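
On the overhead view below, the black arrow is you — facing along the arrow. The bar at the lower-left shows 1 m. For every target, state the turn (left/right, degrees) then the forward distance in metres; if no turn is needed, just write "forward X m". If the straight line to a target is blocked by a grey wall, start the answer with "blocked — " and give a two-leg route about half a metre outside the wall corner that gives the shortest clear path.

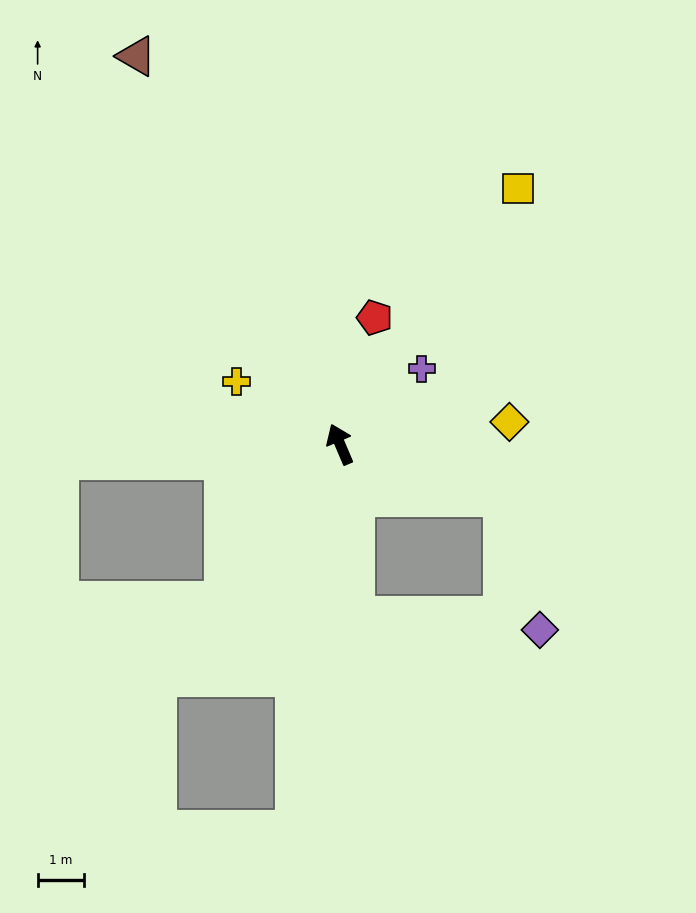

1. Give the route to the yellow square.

turn right 58°, forward 6.7 m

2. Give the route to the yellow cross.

turn left 36°, forward 2.6 m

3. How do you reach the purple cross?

turn right 70°, forward 2.4 m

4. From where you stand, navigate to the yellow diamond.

turn right 106°, forward 3.7 m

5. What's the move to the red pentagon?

turn right 38°, forward 2.8 m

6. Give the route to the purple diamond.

blocked — turn right 131°, forward 3.7 m, then turn right 57°, forward 3.0 m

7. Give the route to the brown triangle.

turn left 5°, forward 9.4 m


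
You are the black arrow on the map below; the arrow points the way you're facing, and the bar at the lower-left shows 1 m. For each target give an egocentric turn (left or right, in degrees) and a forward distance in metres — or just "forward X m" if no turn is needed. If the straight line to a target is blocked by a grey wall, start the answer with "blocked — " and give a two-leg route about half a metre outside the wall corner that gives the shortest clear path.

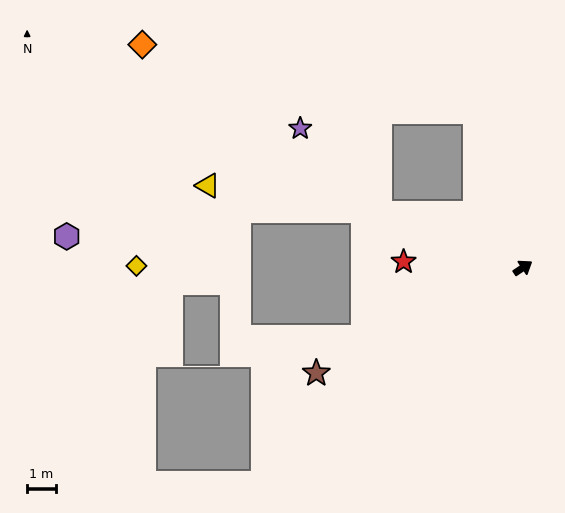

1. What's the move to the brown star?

turn left 173°, forward 8.2 m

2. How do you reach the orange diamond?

blocked — turn left 125°, forward 5.4 m, then turn right 14°, forward 10.3 m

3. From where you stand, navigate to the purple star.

blocked — turn left 125°, forward 5.4 m, then turn right 25°, forward 4.1 m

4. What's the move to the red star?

turn left 143°, forward 4.2 m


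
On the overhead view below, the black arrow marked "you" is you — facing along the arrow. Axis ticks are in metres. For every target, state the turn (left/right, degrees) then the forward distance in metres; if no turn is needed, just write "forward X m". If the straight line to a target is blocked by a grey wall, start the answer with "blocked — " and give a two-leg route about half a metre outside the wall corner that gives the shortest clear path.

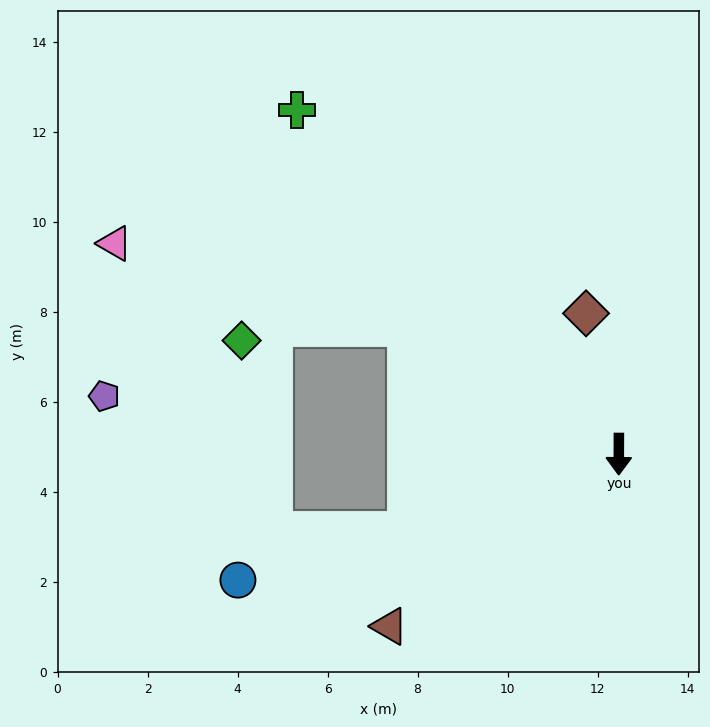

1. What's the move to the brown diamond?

turn right 167°, forward 3.2 m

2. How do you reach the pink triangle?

blocked — turn right 121°, forward 5.5 m, then turn left 15°, forward 6.7 m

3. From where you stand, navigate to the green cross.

turn right 137°, forward 10.5 m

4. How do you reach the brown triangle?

turn right 53°, forward 6.4 m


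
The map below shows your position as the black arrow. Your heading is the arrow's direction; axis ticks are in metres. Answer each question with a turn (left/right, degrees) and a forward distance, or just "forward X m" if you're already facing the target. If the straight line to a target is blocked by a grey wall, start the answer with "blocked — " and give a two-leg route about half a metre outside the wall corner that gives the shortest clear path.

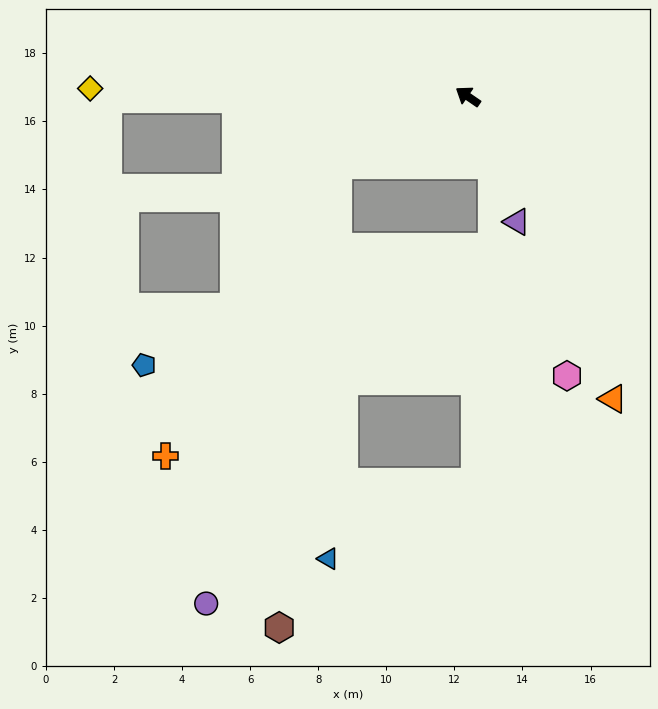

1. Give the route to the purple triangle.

turn left 146°, forward 4.0 m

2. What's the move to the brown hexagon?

blocked — turn left 62°, forward 4.3 m, then turn left 55°, forward 13.7 m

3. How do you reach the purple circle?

blocked — turn left 62°, forward 4.3 m, then turn left 46°, forward 13.5 m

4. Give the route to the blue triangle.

blocked — turn left 62°, forward 4.3 m, then turn left 61°, forward 11.6 m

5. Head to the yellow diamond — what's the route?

turn left 33°, forward 11.1 m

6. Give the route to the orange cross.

blocked — turn left 62°, forward 4.3 m, then turn left 32°, forward 9.9 m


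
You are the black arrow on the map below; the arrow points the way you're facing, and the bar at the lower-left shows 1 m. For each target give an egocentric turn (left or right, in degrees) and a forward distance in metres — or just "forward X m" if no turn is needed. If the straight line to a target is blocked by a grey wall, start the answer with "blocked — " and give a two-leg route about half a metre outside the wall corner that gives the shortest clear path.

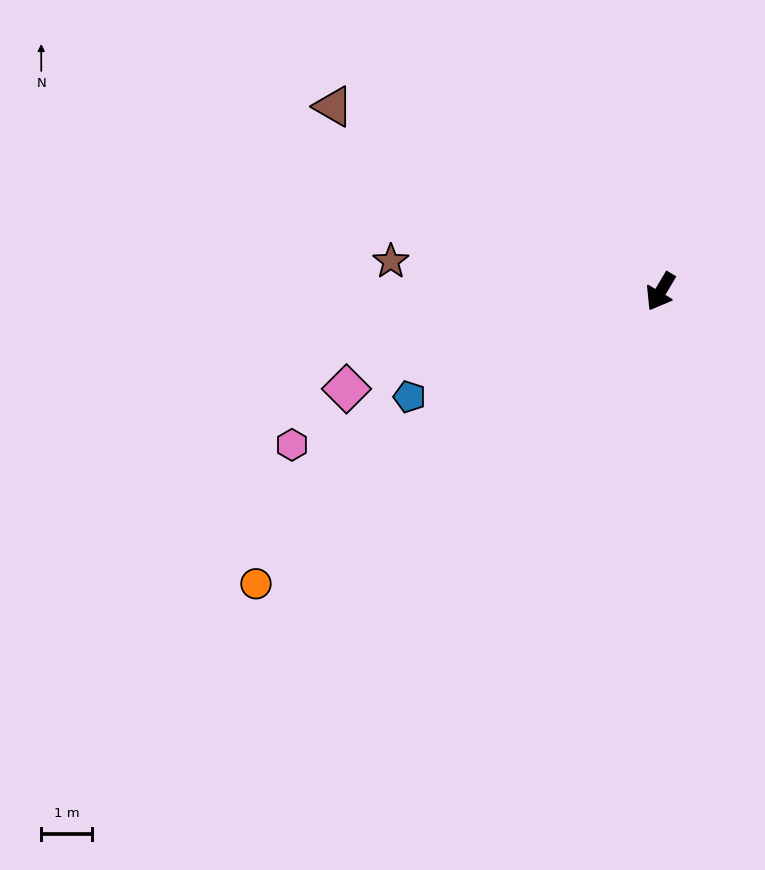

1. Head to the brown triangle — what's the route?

turn right 89°, forward 7.4 m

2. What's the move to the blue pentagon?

turn right 37°, forward 5.3 m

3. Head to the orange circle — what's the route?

turn right 23°, forward 9.8 m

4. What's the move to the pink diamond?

turn right 42°, forward 6.4 m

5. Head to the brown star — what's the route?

turn right 66°, forward 5.3 m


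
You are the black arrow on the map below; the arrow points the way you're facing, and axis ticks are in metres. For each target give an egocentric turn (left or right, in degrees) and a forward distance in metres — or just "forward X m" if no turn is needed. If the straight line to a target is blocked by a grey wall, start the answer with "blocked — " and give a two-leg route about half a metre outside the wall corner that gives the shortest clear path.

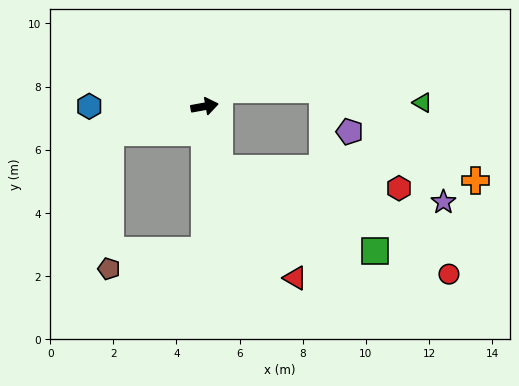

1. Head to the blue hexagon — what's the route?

turn left 170°, forward 3.7 m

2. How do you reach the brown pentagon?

blocked — turn right 175°, forward 3.1 m, then turn left 74°, forward 4.3 m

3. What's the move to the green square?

blocked — turn right 86°, forward 2.0 m, then turn left 48°, forward 5.6 m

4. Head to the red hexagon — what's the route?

blocked — turn right 86°, forward 2.0 m, then turn left 69°, forward 5.7 m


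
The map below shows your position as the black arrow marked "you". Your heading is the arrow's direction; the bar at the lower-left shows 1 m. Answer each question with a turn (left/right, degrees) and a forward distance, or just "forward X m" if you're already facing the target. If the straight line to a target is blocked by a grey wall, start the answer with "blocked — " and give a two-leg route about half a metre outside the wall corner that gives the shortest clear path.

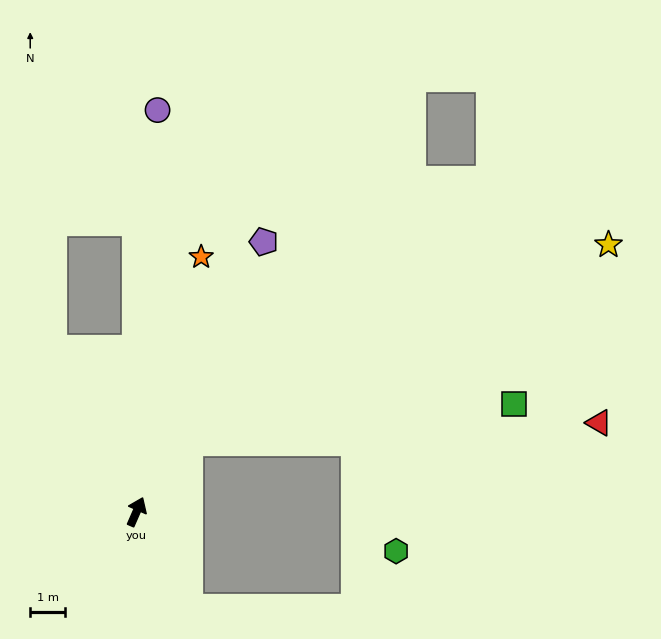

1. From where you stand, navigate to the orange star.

turn left 9°, forward 7.5 m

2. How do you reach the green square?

blocked — turn right 12°, forward 2.5 m, then turn right 48°, forward 9.3 m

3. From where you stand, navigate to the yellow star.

blocked — turn right 12°, forward 2.5 m, then turn right 29°, forward 13.2 m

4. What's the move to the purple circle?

turn left 21°, forward 11.5 m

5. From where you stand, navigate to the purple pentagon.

forward 8.5 m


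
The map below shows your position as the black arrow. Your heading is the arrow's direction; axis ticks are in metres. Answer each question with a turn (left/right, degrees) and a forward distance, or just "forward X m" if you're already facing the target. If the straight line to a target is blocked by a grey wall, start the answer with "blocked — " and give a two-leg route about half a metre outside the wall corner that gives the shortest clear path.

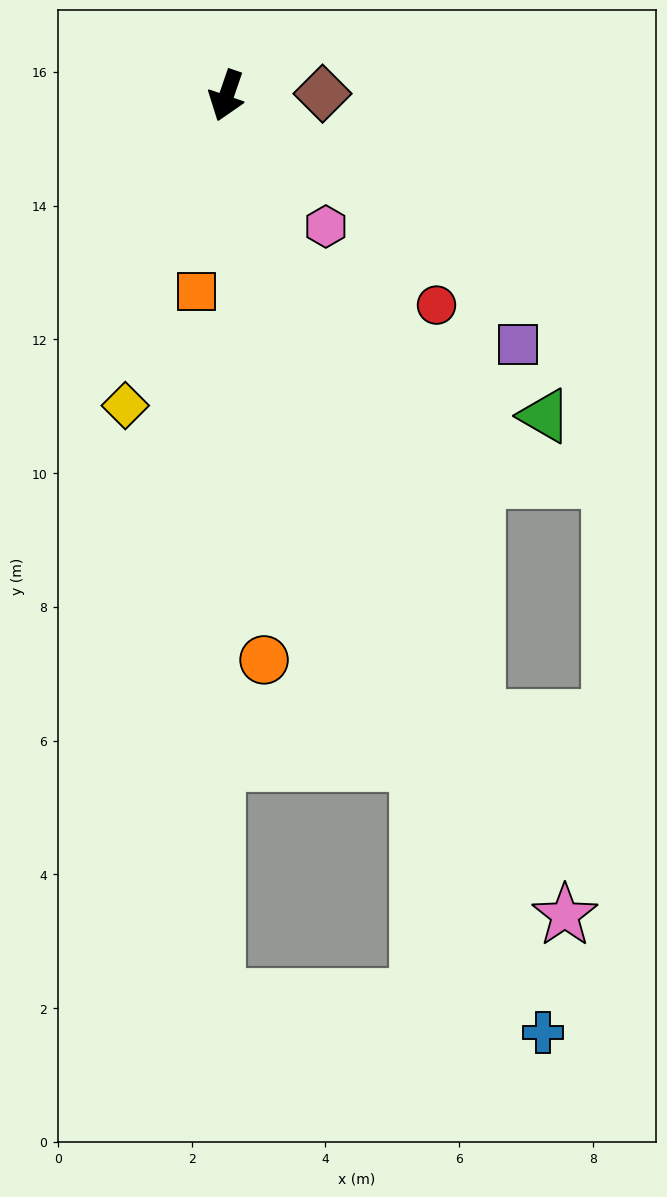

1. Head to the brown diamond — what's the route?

turn left 110°, forward 1.4 m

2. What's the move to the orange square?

turn left 10°, forward 3.0 m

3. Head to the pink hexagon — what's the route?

turn left 56°, forward 2.5 m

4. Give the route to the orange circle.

turn left 23°, forward 8.5 m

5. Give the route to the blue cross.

turn left 38°, forward 14.8 m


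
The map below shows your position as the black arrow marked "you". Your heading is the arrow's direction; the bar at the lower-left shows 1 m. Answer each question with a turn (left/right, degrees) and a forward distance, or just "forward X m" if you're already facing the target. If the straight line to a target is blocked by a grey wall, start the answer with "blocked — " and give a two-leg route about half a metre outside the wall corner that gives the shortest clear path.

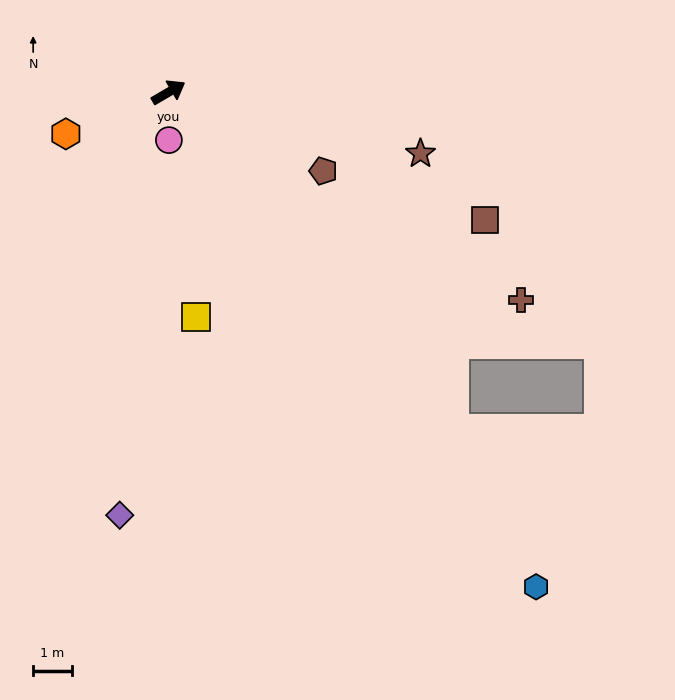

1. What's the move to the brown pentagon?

turn right 57°, forward 4.5 m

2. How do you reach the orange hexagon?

turn left 172°, forward 2.9 m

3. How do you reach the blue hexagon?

turn right 84°, forward 16.0 m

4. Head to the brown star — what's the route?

turn right 44°, forward 6.7 m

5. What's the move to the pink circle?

turn right 120°, forward 1.2 m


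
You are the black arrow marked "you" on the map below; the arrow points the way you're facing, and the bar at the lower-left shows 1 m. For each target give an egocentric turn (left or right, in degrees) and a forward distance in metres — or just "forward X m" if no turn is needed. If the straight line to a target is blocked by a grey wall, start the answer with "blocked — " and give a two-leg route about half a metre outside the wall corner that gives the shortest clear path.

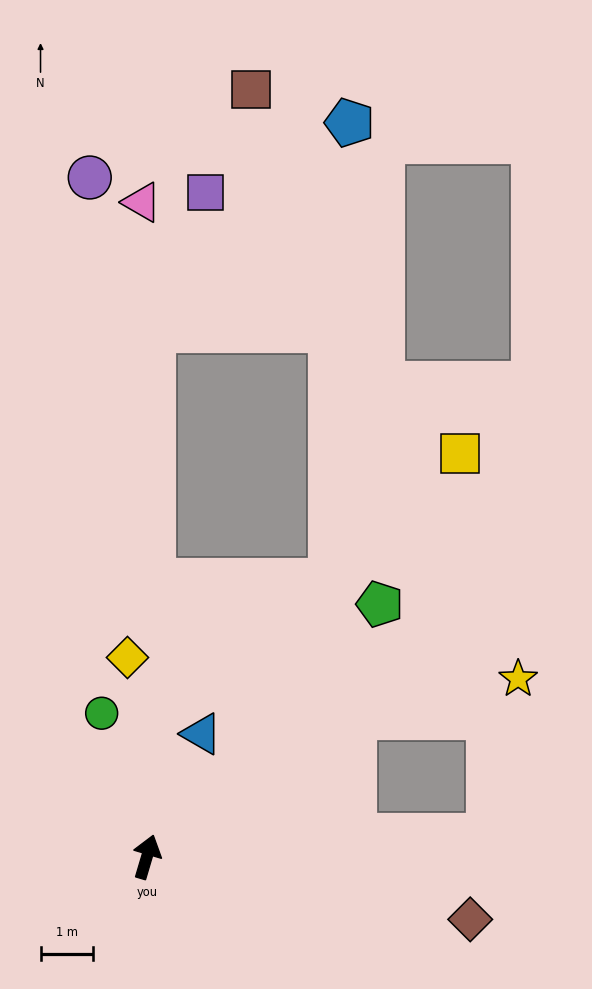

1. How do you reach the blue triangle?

turn right 7°, forward 2.6 m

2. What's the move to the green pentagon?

turn right 26°, forward 6.6 m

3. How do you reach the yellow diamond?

turn left 22°, forward 3.8 m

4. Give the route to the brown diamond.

turn right 84°, forward 6.3 m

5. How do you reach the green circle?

turn left 34°, forward 2.9 m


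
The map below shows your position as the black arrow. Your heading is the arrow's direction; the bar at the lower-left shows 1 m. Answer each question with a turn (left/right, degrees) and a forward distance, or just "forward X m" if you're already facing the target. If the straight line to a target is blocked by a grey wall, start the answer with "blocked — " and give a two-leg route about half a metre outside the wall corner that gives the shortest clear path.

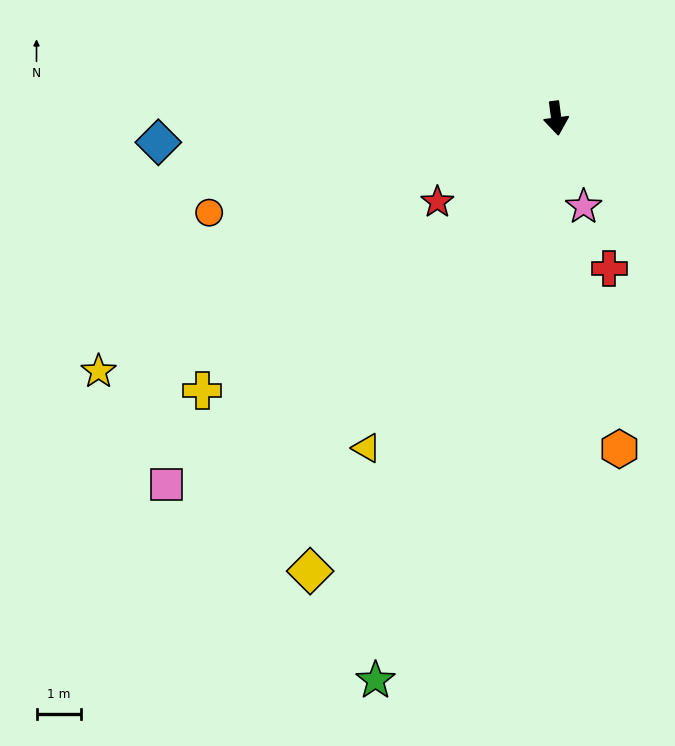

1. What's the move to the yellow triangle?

turn right 37°, forward 8.5 m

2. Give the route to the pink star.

turn left 10°, forward 2.1 m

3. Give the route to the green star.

turn right 25°, forward 13.2 m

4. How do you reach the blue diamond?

turn right 94°, forward 8.9 m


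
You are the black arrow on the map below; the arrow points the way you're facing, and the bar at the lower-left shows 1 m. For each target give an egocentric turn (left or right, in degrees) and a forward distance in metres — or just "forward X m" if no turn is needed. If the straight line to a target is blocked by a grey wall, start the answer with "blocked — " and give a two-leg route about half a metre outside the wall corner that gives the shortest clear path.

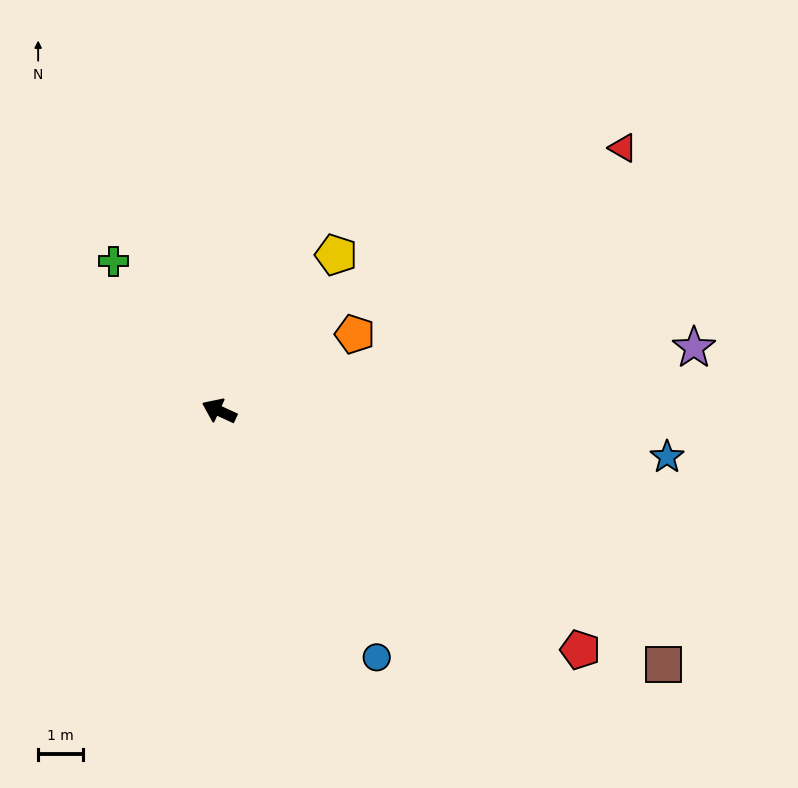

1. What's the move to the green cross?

turn right 30°, forward 4.1 m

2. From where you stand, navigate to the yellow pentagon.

turn right 102°, forward 4.3 m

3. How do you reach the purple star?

turn right 148°, forward 10.6 m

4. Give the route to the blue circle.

turn left 147°, forward 6.5 m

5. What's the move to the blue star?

turn right 161°, forward 10.0 m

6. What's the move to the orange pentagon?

turn right 126°, forward 3.5 m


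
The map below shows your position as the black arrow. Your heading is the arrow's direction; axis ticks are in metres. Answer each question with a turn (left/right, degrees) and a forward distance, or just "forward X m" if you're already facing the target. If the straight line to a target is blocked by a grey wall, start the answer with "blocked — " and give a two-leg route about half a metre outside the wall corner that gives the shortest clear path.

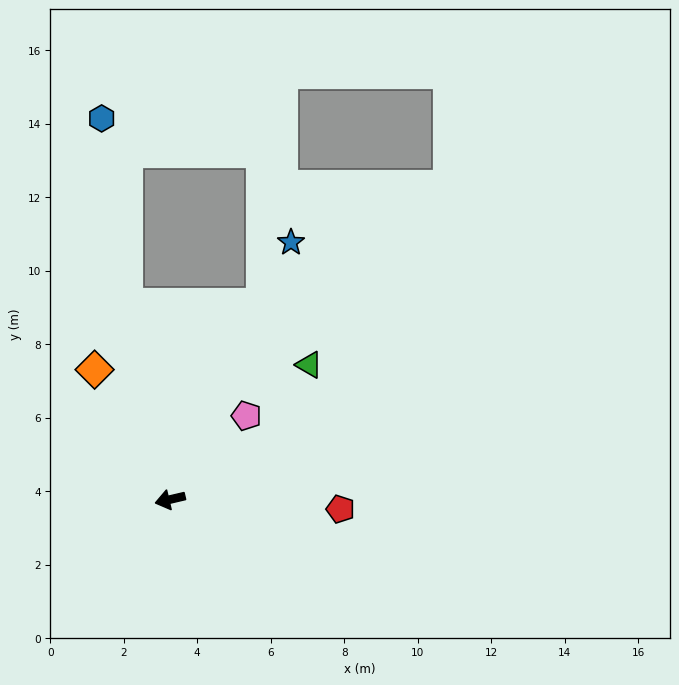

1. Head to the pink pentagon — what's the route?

turn right 146°, forward 3.1 m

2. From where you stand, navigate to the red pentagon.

turn left 164°, forward 4.6 m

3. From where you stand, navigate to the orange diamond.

turn right 73°, forward 4.1 m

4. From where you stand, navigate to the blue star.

turn right 128°, forward 7.7 m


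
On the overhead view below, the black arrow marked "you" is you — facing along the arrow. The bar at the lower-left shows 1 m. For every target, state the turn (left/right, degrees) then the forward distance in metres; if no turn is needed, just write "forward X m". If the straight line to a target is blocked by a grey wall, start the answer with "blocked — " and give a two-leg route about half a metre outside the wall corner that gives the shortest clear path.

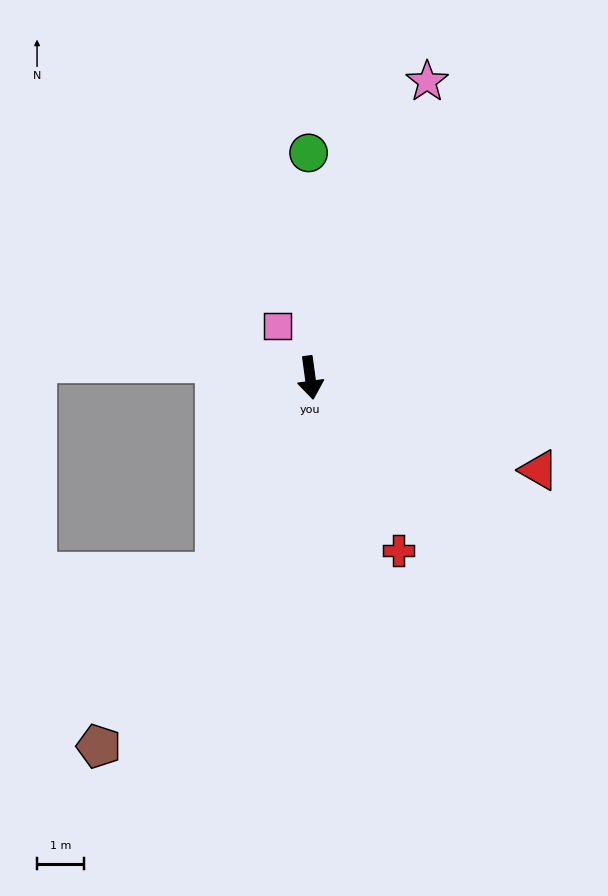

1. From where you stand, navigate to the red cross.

turn left 19°, forward 4.1 m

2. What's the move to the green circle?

turn left 173°, forward 4.8 m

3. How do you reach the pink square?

turn right 155°, forward 1.3 m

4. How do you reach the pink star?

turn left 151°, forward 6.8 m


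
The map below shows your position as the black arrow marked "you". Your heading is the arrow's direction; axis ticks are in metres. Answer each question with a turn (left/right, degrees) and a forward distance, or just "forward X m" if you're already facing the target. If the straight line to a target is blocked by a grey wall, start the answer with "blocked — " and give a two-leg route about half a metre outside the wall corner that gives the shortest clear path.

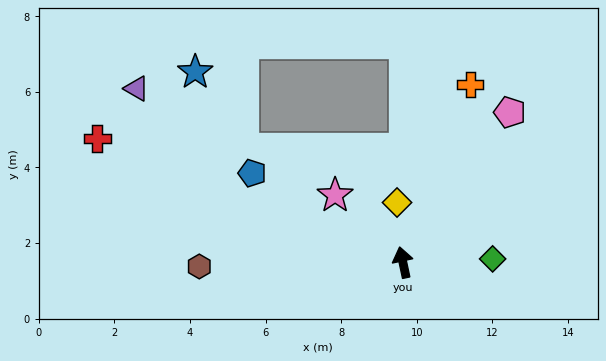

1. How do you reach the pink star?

turn left 33°, forward 2.5 m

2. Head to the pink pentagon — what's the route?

turn right 47°, forward 4.9 m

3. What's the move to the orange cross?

turn right 33°, forward 5.0 m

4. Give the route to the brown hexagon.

turn left 79°, forward 5.4 m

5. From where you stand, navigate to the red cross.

turn left 56°, forward 8.7 m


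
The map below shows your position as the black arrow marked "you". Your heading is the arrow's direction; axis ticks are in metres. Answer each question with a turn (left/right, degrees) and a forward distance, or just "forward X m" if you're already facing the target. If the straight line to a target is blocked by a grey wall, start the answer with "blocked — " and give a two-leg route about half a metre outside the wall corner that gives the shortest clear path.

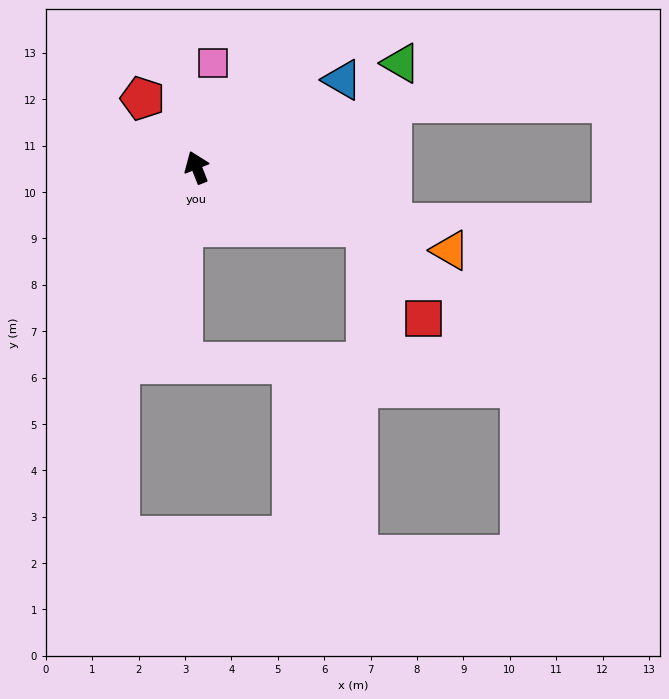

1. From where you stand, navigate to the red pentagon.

turn left 17°, forward 1.9 m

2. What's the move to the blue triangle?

turn right 81°, forward 3.7 m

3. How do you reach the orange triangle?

turn right 130°, forward 5.8 m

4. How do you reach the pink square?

turn right 30°, forward 2.3 m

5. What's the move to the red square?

blocked — turn right 131°, forward 3.9 m, then turn right 38°, forward 2.3 m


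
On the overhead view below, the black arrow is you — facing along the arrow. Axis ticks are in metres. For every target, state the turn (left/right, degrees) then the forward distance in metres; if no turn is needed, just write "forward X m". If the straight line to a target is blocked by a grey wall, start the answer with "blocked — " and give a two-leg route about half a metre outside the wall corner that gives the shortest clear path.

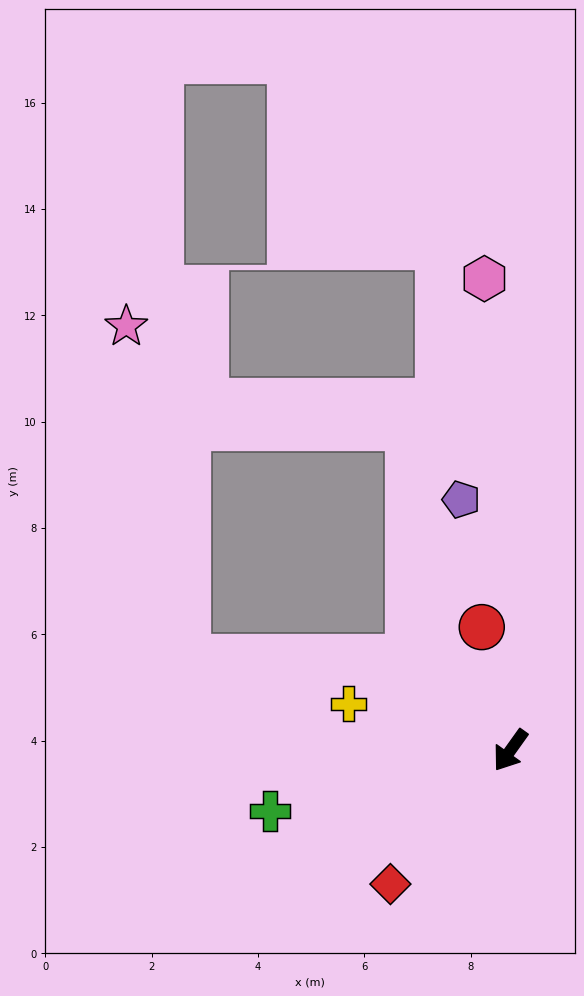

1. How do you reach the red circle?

turn right 131°, forward 2.4 m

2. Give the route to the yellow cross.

turn right 71°, forward 3.2 m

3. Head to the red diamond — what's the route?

turn right 6°, forward 3.4 m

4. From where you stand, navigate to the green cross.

turn right 40°, forward 4.7 m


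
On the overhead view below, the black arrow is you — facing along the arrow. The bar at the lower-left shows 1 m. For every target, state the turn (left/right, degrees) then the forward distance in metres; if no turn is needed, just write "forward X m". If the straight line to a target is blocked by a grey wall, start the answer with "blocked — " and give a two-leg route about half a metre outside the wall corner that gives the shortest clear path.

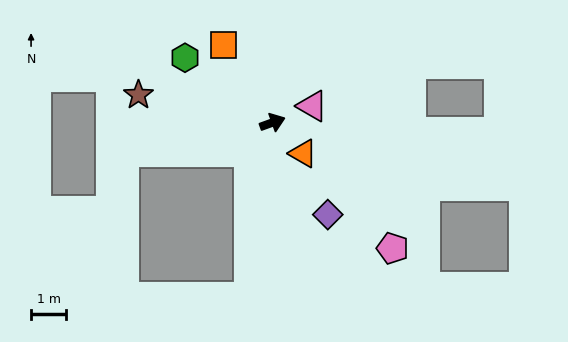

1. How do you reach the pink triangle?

turn left 3°, forward 1.2 m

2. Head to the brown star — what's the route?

turn left 148°, forward 3.9 m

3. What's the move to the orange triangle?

turn right 65°, forward 1.2 m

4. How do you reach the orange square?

turn left 102°, forward 2.6 m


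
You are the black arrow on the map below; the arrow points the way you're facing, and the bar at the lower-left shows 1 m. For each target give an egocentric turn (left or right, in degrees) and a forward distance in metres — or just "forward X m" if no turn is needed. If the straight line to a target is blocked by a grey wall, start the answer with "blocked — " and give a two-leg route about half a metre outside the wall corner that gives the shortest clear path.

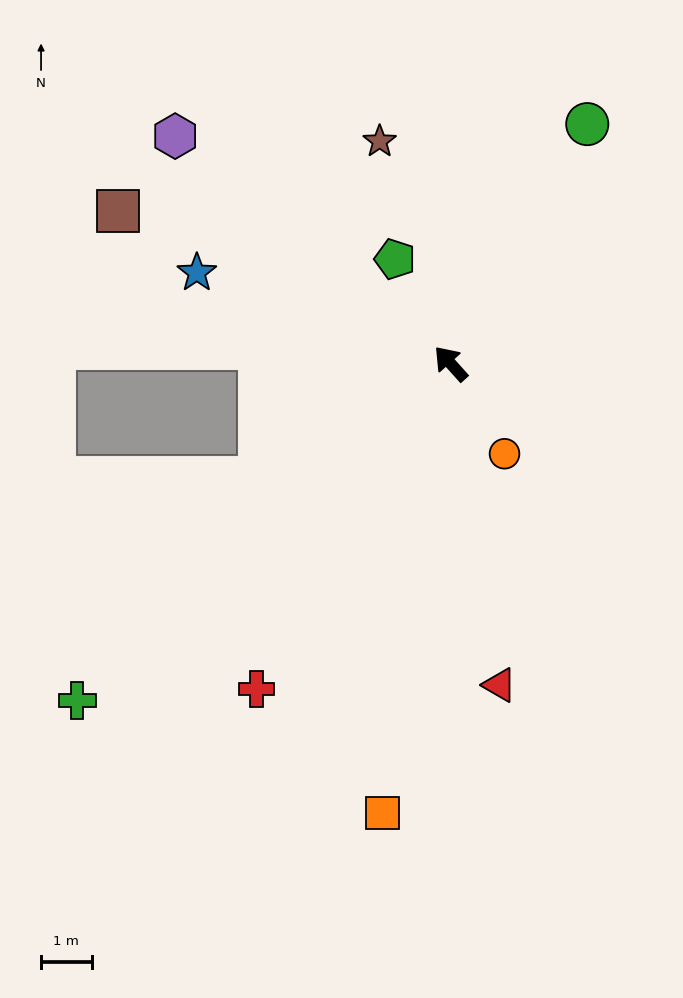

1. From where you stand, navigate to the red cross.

turn left 107°, forward 7.5 m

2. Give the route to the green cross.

turn left 90°, forward 9.9 m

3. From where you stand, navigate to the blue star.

turn left 28°, forward 5.3 m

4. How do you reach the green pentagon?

turn right 14°, forward 2.3 m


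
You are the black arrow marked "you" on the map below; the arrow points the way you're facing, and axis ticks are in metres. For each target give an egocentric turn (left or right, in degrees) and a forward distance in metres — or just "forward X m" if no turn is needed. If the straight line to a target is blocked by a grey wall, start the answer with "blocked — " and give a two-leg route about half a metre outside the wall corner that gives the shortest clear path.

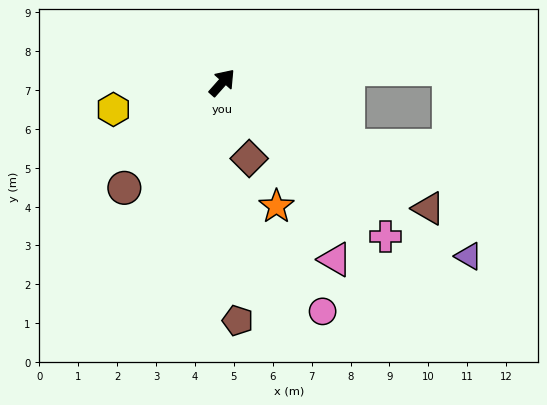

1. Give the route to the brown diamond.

turn right 119°, forward 2.1 m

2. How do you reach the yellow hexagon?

turn left 145°, forward 2.9 m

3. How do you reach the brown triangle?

turn right 80°, forward 6.2 m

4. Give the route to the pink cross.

turn right 92°, forward 5.8 m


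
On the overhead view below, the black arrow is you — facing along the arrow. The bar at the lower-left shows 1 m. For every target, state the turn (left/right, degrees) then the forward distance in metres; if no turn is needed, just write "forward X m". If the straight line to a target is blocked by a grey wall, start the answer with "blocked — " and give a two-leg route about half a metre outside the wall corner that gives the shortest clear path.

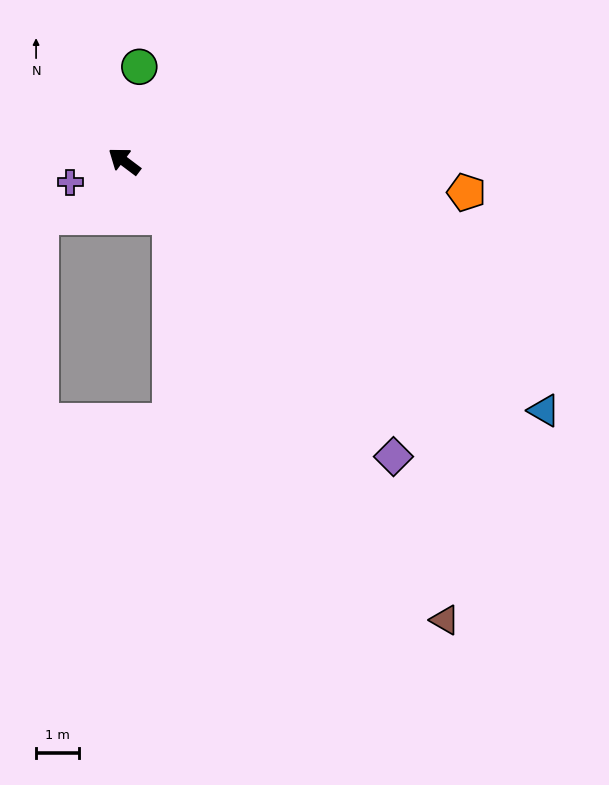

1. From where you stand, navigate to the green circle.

turn right 62°, forward 2.2 m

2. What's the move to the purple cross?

turn left 58°, forward 1.3 m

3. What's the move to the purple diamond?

turn left 169°, forward 9.3 m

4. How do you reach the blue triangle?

turn right 174°, forward 11.4 m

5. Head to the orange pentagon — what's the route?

turn right 148°, forward 8.0 m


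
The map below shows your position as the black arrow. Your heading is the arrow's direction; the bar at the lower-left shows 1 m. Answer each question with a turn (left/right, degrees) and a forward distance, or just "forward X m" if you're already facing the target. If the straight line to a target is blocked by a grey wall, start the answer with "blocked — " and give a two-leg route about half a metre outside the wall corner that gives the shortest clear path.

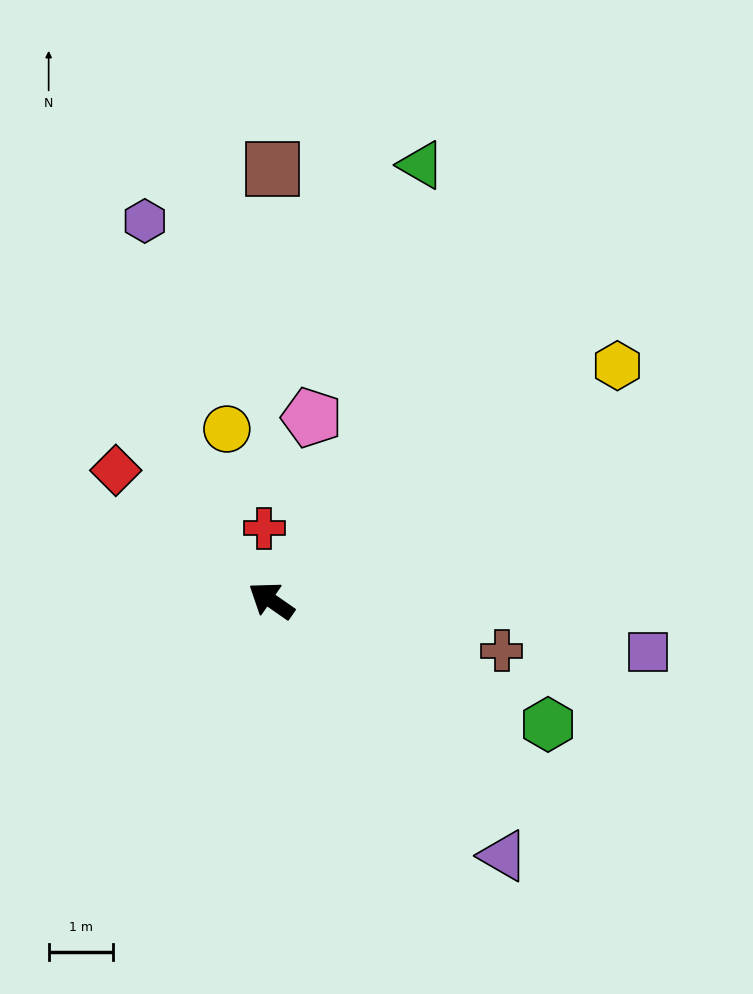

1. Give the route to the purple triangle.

turn left 167°, forward 5.4 m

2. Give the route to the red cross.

turn right 50°, forward 1.1 m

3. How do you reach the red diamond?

turn right 5°, forward 3.1 m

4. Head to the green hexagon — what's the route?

turn right 169°, forward 4.7 m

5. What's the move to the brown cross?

turn right 158°, forward 3.7 m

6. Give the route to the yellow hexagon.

turn right 111°, forward 6.5 m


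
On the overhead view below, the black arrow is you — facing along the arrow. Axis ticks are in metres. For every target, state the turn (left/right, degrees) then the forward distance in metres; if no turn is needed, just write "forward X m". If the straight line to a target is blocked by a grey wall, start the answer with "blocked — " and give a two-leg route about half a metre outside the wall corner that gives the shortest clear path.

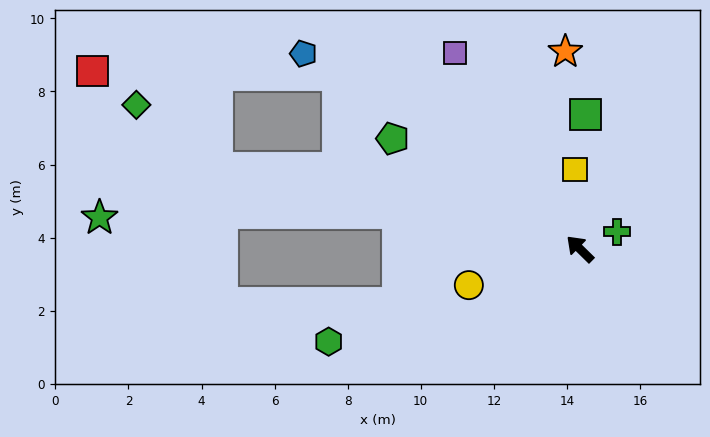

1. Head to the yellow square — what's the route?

turn right 42°, forward 2.2 m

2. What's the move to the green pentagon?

turn left 14°, forward 5.9 m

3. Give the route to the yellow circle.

turn left 63°, forward 3.2 m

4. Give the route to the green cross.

turn right 111°, forward 1.1 m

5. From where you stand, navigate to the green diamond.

blocked — turn left 32°, forward 10.2 m, then turn right 25°, forward 2.8 m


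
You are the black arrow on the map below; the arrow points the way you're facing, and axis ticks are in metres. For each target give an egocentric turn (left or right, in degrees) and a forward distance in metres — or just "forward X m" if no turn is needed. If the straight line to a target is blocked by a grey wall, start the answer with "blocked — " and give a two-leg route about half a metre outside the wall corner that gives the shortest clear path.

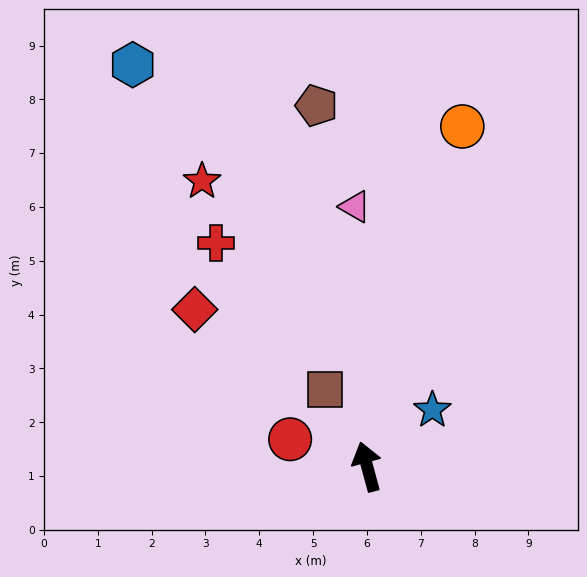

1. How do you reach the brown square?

turn left 13°, forward 1.6 m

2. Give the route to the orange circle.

turn right 31°, forward 6.6 m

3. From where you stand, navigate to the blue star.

turn right 64°, forward 1.6 m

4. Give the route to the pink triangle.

turn right 12°, forward 4.8 m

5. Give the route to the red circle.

turn left 55°, forward 1.5 m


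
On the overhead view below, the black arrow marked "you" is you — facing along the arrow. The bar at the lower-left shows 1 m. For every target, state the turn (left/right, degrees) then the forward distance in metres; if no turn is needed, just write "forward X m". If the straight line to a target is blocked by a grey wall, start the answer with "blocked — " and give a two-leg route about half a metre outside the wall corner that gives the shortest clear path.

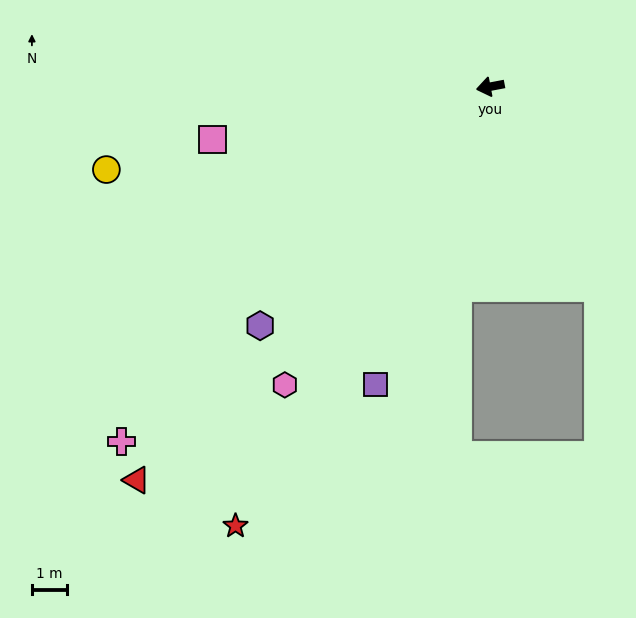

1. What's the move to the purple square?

turn left 58°, forward 9.1 m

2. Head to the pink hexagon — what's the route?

turn left 45°, forward 10.4 m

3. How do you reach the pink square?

forward 8.1 m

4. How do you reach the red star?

turn left 49°, forward 14.5 m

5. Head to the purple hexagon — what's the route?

turn left 35°, forward 9.5 m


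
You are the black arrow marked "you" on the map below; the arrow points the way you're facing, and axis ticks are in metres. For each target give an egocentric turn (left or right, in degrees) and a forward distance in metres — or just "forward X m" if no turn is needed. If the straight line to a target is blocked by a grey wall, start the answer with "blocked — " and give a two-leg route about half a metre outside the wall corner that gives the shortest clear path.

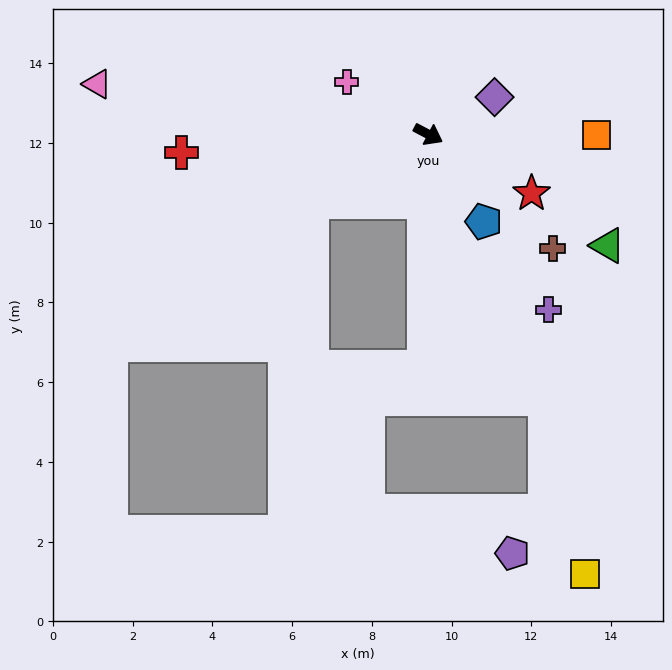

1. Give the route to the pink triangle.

turn right 161°, forward 8.4 m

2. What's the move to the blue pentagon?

turn right 30°, forward 2.6 m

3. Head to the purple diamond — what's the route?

turn left 57°, forward 1.9 m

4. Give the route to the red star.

forward 3.0 m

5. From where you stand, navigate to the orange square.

turn left 28°, forward 4.2 m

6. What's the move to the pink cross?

turn left 175°, forward 2.4 m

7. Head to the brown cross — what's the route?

turn right 15°, forward 4.2 m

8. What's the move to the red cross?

turn right 148°, forward 6.2 m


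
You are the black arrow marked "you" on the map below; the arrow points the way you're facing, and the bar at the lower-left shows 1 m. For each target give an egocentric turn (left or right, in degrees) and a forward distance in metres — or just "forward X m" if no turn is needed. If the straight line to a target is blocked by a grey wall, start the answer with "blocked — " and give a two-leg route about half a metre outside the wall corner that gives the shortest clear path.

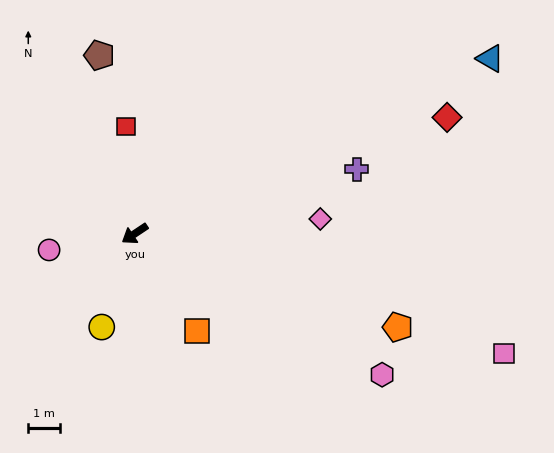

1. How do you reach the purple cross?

turn left 162°, forward 7.2 m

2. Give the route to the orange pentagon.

turn left 127°, forward 8.8 m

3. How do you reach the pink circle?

turn right 23°, forward 2.7 m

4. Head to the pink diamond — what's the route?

turn left 151°, forward 5.8 m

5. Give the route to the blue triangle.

turn left 173°, forward 12.4 m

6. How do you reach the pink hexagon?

turn left 117°, forward 8.9 m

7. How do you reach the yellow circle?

turn left 37°, forward 3.1 m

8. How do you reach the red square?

turn right 119°, forward 3.4 m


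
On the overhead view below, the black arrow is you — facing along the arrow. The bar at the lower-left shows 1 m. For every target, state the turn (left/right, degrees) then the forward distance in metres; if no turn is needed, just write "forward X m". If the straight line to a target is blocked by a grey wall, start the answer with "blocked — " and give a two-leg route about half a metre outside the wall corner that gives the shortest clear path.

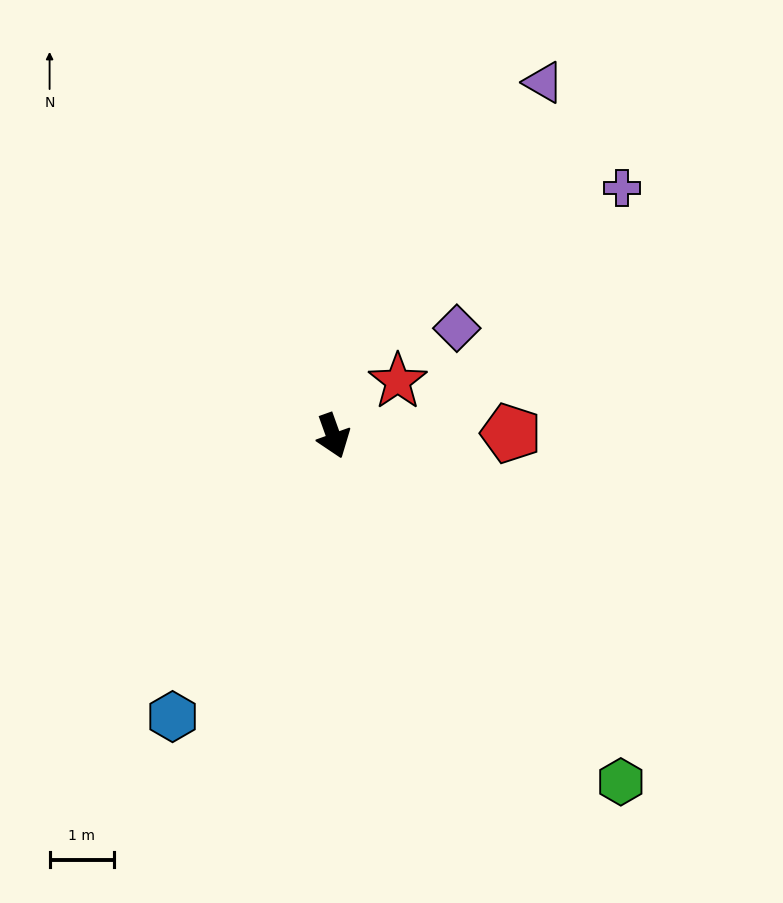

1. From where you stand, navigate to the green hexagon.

turn left 20°, forward 7.0 m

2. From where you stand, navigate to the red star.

turn left 111°, forward 1.3 m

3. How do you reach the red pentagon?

turn left 71°, forward 2.8 m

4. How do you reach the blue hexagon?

turn right 50°, forward 5.1 m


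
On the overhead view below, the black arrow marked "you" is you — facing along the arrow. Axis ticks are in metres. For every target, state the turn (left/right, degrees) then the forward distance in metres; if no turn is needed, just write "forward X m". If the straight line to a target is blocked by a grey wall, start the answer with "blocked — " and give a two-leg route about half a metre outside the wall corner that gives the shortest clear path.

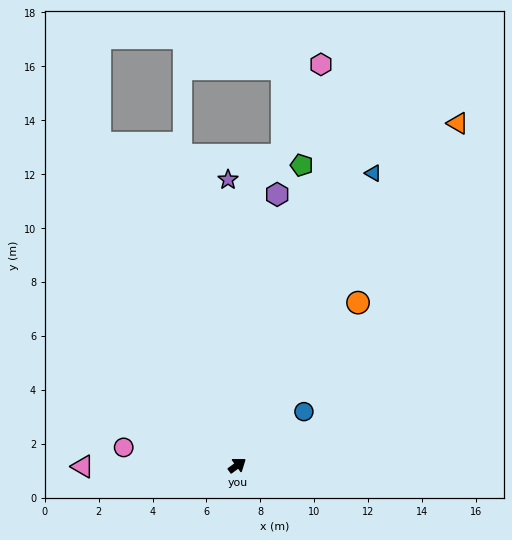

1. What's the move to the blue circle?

turn left 3°, forward 3.2 m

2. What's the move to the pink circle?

turn left 135°, forward 4.3 m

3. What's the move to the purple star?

turn left 56°, forward 10.6 m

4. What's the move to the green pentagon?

turn left 42°, forward 11.4 m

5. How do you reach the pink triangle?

turn left 144°, forward 5.7 m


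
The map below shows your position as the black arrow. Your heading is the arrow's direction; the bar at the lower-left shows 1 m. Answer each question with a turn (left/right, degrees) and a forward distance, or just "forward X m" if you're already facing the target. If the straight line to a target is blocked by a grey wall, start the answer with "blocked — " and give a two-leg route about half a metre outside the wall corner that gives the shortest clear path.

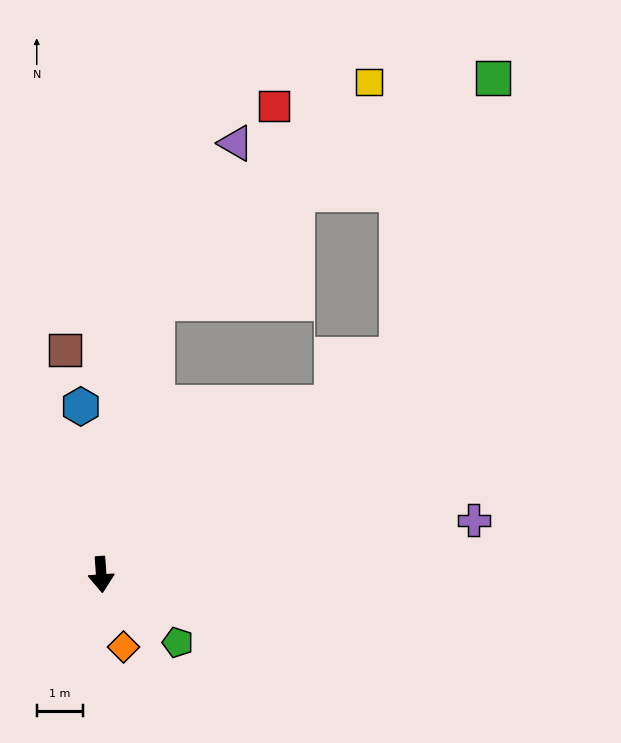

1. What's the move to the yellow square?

blocked — turn left 165°, forward 6.0 m, then turn right 33°, forward 6.6 m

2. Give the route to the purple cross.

turn left 94°, forward 8.1 m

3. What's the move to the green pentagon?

turn left 44°, forward 2.2 m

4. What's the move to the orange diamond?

turn left 13°, forward 1.6 m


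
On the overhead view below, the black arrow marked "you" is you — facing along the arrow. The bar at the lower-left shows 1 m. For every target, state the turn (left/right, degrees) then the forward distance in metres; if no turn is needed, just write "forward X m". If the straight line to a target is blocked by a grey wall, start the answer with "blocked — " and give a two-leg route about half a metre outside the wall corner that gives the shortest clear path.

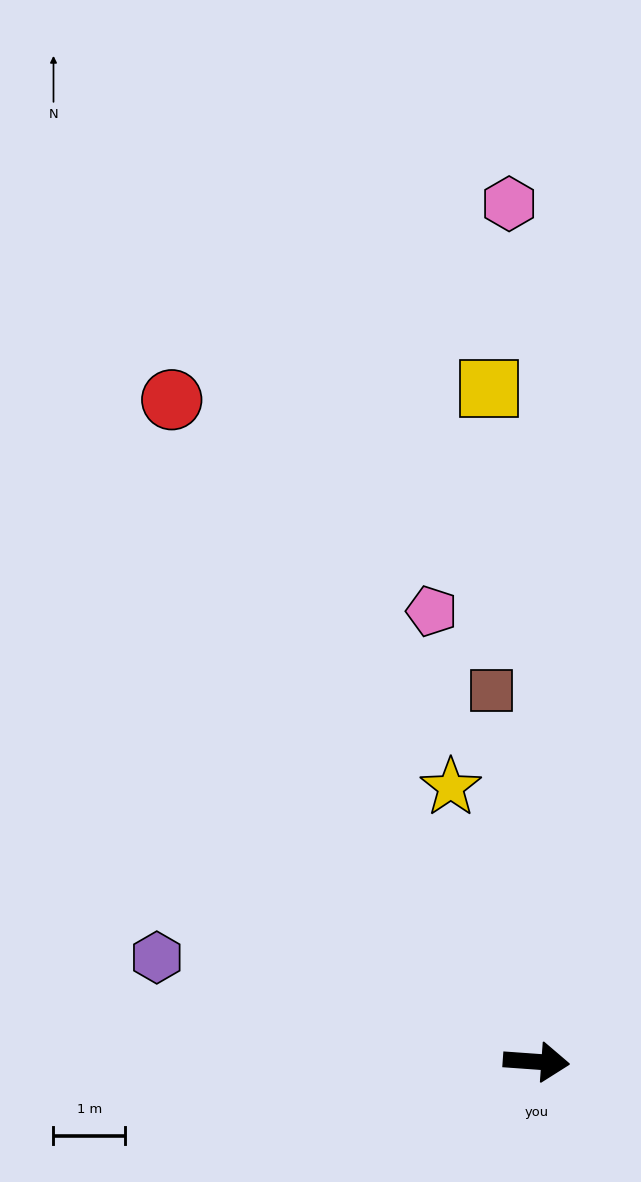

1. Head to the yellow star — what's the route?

turn left 111°, forward 4.0 m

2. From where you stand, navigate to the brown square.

turn left 101°, forward 5.2 m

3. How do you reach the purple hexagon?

turn left 169°, forward 5.5 m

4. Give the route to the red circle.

turn left 123°, forward 10.5 m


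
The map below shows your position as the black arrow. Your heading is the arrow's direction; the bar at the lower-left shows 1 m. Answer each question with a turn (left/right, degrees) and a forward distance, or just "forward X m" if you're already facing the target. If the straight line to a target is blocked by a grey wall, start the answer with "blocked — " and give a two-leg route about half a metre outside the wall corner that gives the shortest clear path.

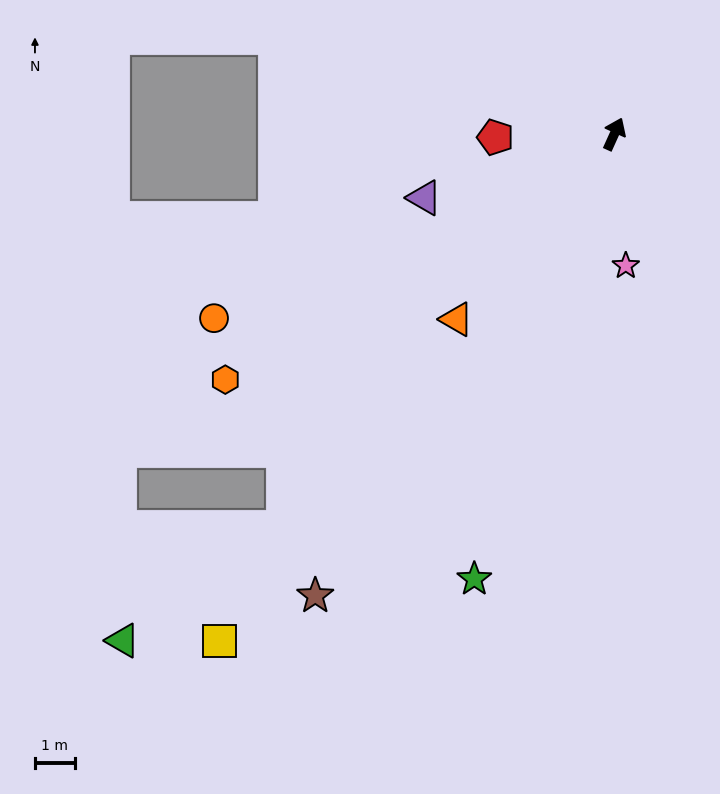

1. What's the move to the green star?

turn right 173°, forward 11.8 m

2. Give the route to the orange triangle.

turn left 164°, forward 6.1 m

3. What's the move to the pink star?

turn right 151°, forward 3.3 m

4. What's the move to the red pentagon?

turn left 116°, forward 3.0 m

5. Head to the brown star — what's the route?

turn left 171°, forward 13.9 m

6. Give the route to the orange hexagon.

turn left 147°, forward 11.6 m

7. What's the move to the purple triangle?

turn left 133°, forward 5.1 m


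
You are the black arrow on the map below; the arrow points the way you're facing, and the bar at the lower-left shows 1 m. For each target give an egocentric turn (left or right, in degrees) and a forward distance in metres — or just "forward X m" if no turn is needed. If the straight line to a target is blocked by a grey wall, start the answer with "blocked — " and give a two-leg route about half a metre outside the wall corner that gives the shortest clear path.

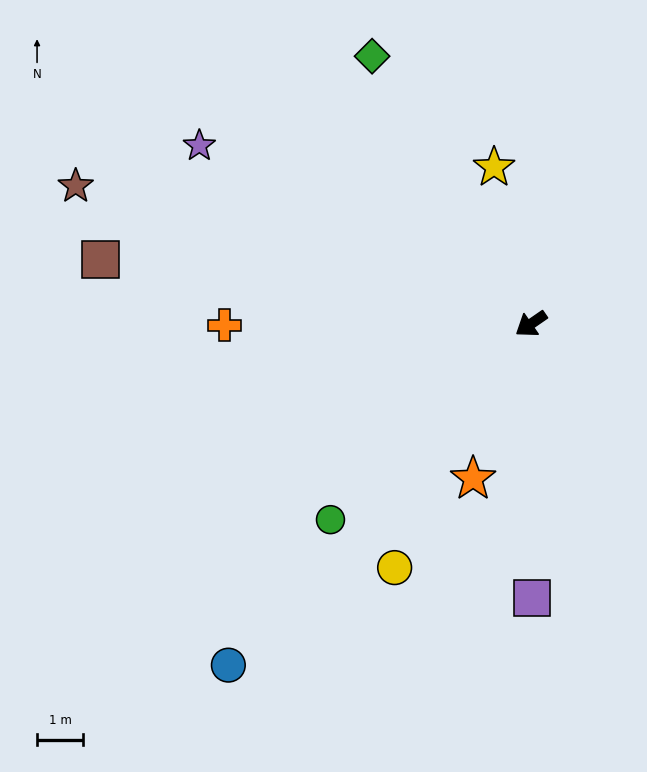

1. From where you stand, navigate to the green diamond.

turn right 94°, forward 6.8 m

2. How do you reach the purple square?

turn left 56°, forward 6.0 m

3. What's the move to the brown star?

turn right 51°, forward 10.4 m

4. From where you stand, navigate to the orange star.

turn left 35°, forward 3.6 m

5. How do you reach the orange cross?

turn right 34°, forward 6.7 m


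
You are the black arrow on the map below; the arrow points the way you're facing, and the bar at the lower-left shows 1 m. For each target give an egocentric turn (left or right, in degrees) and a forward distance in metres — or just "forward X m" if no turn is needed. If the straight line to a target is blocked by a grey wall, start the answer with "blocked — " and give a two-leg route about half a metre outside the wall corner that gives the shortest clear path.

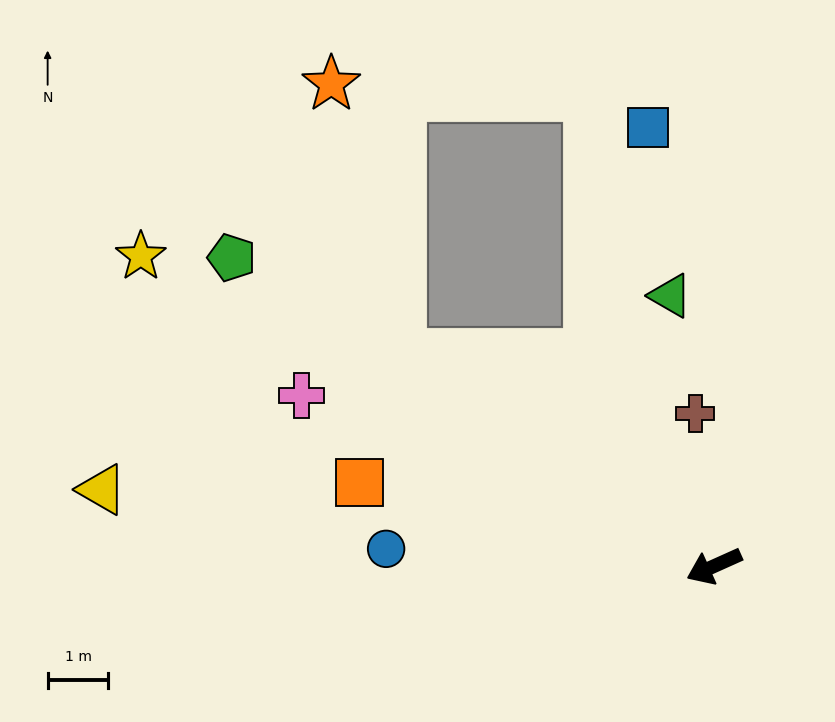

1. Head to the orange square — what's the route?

turn right 37°, forward 6.0 m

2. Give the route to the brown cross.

turn right 107°, forward 2.5 m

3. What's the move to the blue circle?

turn right 27°, forward 5.4 m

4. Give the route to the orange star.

blocked — turn right 58°, forward 6.2 m, then turn right 42°, forward 4.6 m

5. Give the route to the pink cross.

turn right 47°, forward 7.3 m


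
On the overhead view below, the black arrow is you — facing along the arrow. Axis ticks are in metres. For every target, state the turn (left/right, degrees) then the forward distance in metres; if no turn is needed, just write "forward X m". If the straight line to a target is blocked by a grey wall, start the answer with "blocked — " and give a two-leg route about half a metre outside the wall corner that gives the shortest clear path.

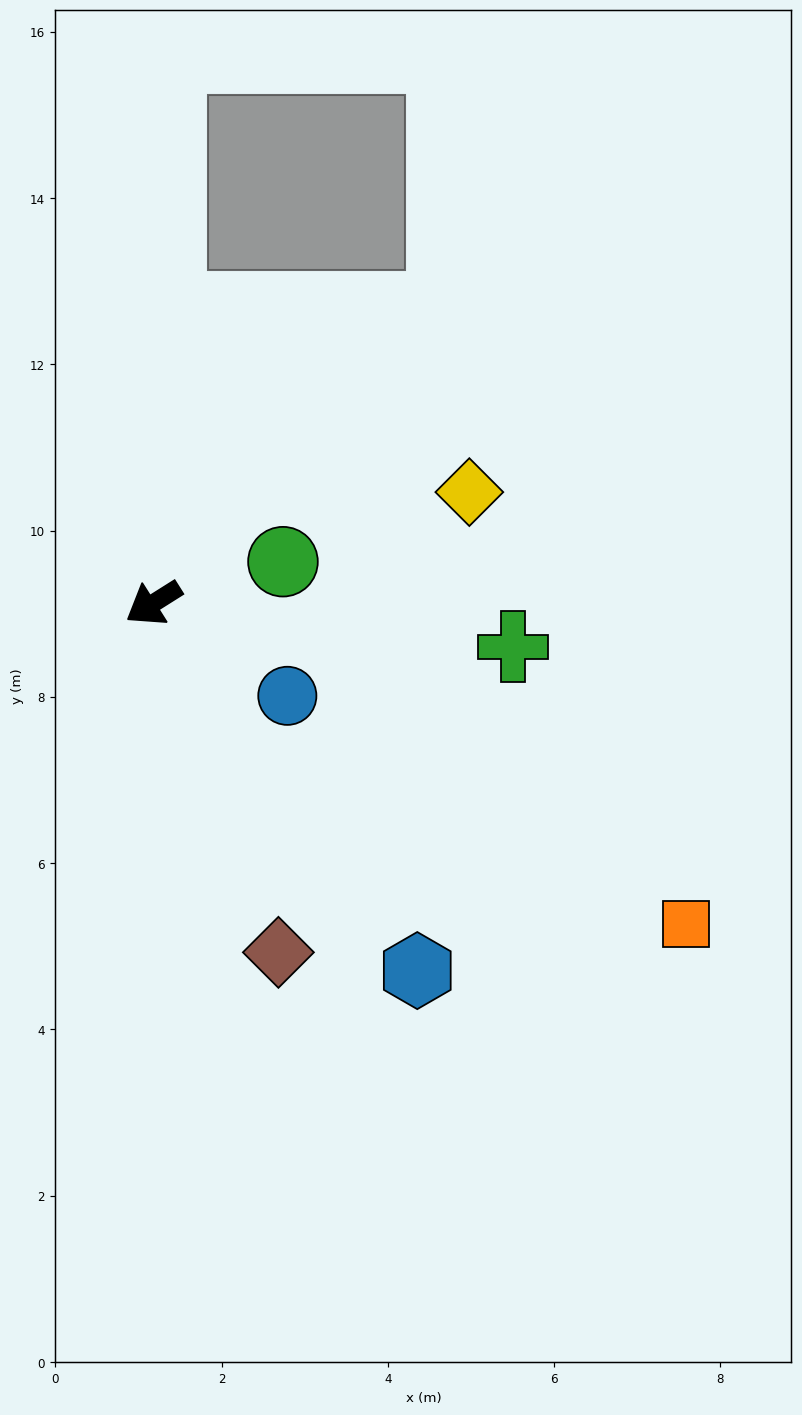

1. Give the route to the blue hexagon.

turn left 93°, forward 5.4 m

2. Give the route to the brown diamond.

turn left 77°, forward 4.5 m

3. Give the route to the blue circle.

turn left 113°, forward 2.0 m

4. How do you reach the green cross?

turn left 141°, forward 4.4 m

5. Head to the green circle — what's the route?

turn left 166°, forward 1.6 m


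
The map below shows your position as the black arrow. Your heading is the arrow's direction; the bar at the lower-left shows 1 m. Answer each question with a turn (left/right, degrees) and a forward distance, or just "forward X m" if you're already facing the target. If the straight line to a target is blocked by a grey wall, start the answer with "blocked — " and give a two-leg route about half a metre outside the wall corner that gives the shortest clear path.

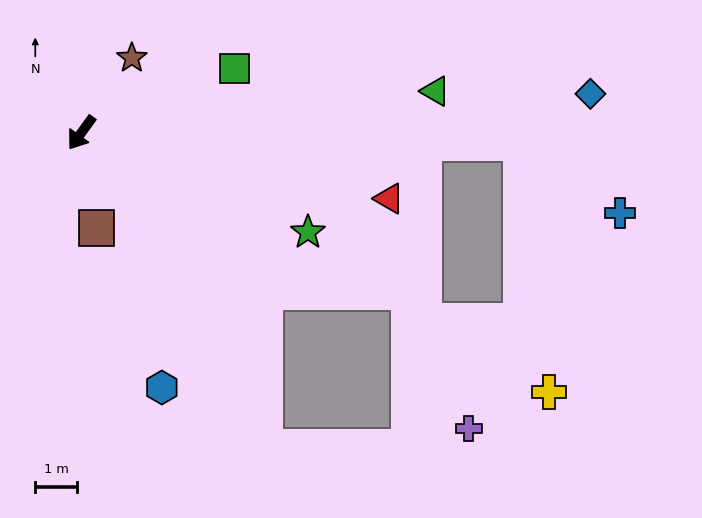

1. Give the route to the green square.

turn left 149°, forward 4.0 m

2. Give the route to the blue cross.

blocked — turn left 124°, forward 10.5 m, then turn right 33°, forward 2.9 m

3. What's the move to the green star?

turn left 102°, forward 5.9 m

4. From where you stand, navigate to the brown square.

turn left 45°, forward 2.3 m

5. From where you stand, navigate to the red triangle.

turn left 114°, forward 7.5 m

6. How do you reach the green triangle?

turn left 133°, forward 8.5 m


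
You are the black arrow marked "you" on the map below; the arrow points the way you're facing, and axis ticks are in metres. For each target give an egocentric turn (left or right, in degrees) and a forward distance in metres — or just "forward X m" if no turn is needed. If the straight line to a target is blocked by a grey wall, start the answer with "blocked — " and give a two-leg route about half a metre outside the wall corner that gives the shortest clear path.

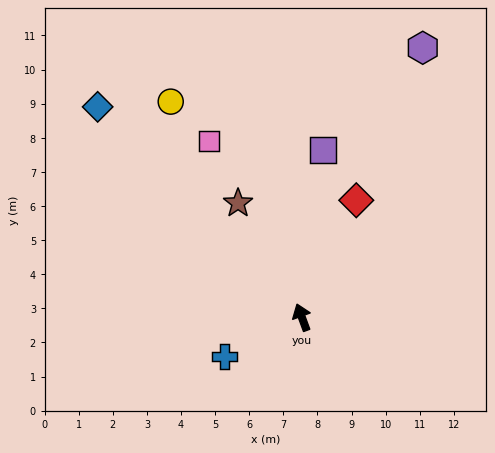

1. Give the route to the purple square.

turn right 27°, forward 4.9 m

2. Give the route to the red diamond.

turn right 45°, forward 3.8 m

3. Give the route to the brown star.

turn left 9°, forward 3.8 m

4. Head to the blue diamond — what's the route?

turn left 24°, forward 8.6 m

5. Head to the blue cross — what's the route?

turn left 97°, forward 2.5 m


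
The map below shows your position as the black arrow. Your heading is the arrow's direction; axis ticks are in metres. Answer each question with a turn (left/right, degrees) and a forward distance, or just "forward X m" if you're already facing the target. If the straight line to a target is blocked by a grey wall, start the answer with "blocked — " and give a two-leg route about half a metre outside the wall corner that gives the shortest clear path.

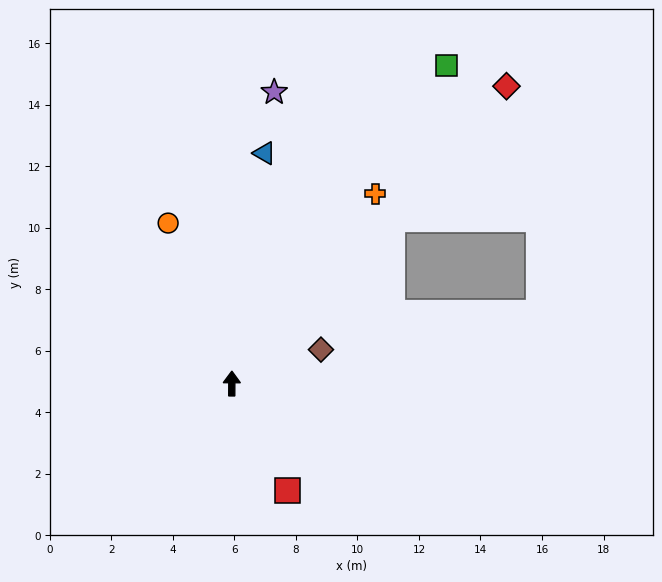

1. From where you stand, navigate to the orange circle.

turn left 22°, forward 5.6 m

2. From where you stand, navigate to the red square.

turn right 152°, forward 3.9 m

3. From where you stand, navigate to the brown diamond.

turn right 69°, forward 3.1 m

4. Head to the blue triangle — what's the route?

turn right 8°, forward 7.6 m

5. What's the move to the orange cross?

turn right 37°, forward 7.7 m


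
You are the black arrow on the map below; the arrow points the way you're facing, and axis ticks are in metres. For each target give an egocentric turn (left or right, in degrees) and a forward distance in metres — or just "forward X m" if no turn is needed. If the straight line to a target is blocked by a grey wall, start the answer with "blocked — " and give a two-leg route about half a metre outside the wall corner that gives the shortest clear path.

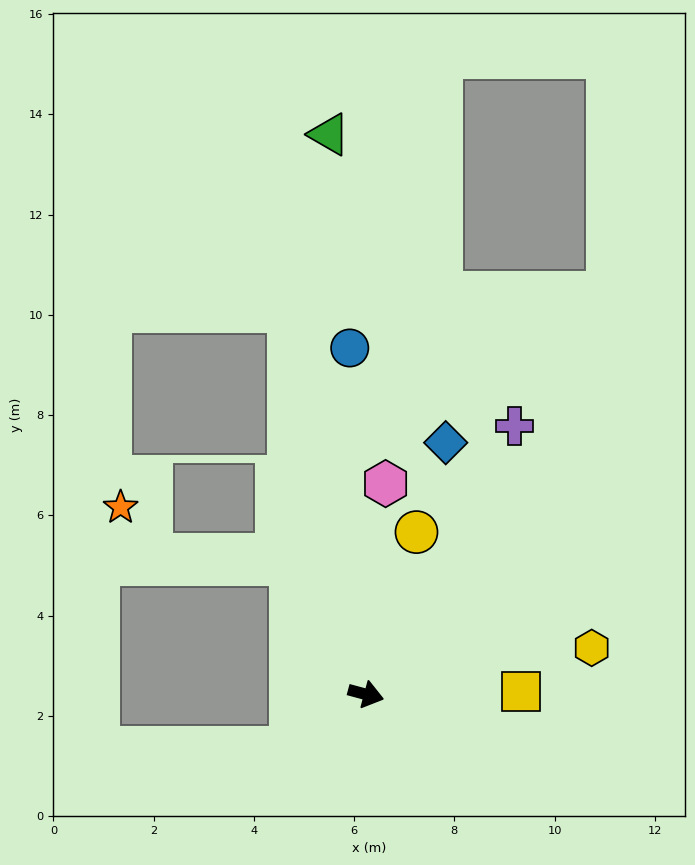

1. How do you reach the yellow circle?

turn left 88°, forward 3.4 m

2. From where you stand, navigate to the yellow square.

turn left 16°, forward 3.1 m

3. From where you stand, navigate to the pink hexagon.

turn left 100°, forward 4.2 m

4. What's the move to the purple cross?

turn left 76°, forward 6.1 m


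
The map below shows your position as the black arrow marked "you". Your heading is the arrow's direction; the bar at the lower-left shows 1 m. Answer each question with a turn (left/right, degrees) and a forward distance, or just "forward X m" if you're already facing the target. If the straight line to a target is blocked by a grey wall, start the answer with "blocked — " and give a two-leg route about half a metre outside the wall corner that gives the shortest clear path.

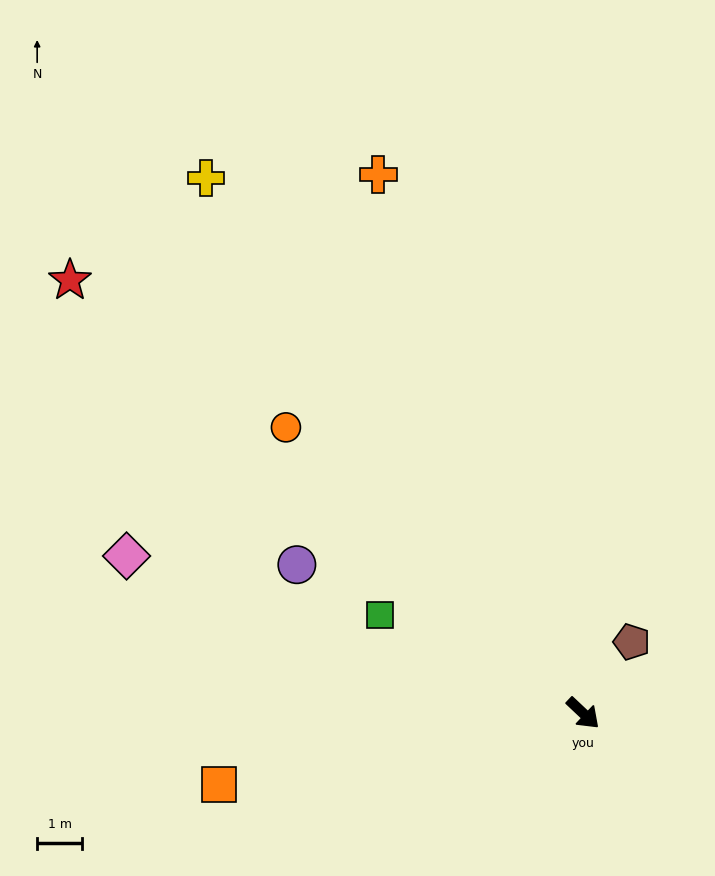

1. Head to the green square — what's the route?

turn right 163°, forward 5.0 m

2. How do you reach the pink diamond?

turn right 156°, forward 10.7 m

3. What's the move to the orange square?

turn right 126°, forward 8.2 m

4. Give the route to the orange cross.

turn left 154°, forward 12.7 m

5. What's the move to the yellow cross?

turn left 168°, forward 14.5 m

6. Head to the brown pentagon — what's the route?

turn left 99°, forward 1.9 m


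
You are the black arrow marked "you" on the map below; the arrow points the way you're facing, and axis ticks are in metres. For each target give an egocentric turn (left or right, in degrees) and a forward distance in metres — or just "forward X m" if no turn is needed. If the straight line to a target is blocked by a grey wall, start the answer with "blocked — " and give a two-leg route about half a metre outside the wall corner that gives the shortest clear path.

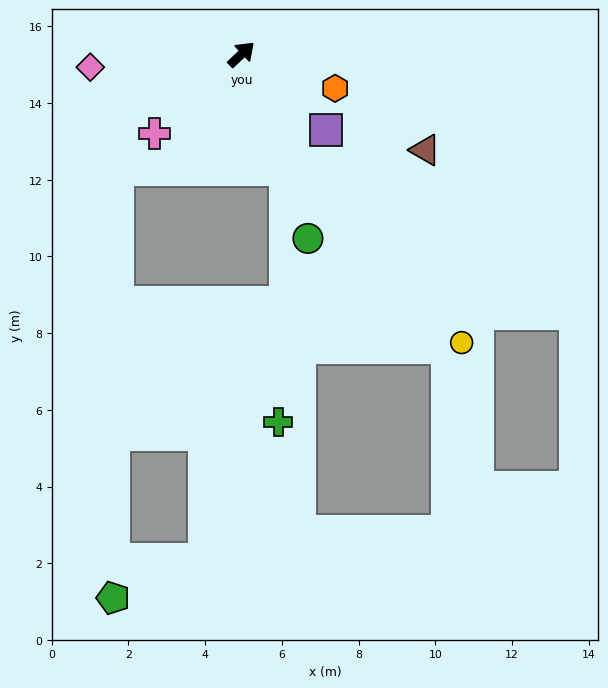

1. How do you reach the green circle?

turn right 113°, forward 5.1 m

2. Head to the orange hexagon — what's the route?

turn right 63°, forward 2.6 m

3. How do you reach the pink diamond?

turn left 142°, forward 4.0 m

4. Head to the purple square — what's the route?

turn right 85°, forward 2.9 m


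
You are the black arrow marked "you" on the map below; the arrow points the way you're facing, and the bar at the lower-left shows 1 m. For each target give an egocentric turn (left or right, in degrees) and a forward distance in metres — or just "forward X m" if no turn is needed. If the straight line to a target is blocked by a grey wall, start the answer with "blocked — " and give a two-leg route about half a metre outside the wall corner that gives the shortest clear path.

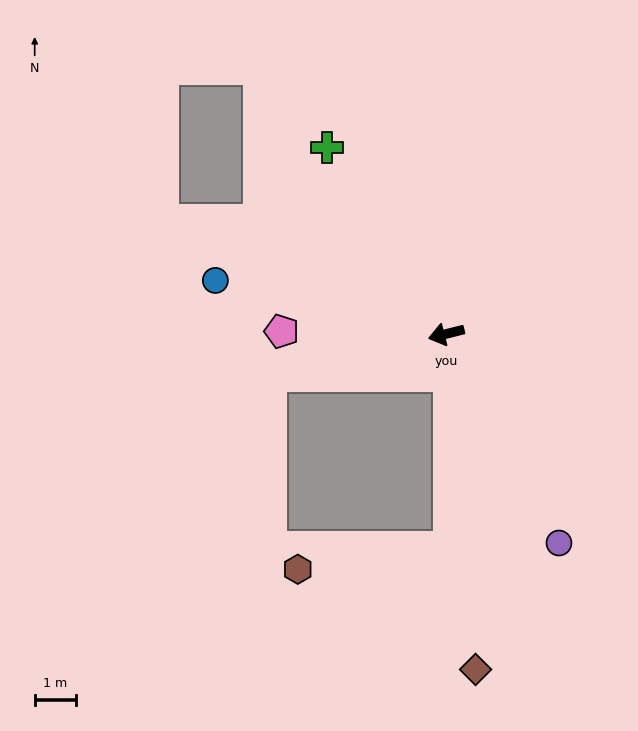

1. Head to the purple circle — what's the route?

turn left 104°, forward 5.8 m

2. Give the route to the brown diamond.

turn left 81°, forward 8.2 m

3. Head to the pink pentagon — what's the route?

turn right 15°, forward 4.0 m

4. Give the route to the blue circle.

turn right 27°, forward 5.8 m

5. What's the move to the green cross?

turn right 72°, forward 5.4 m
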